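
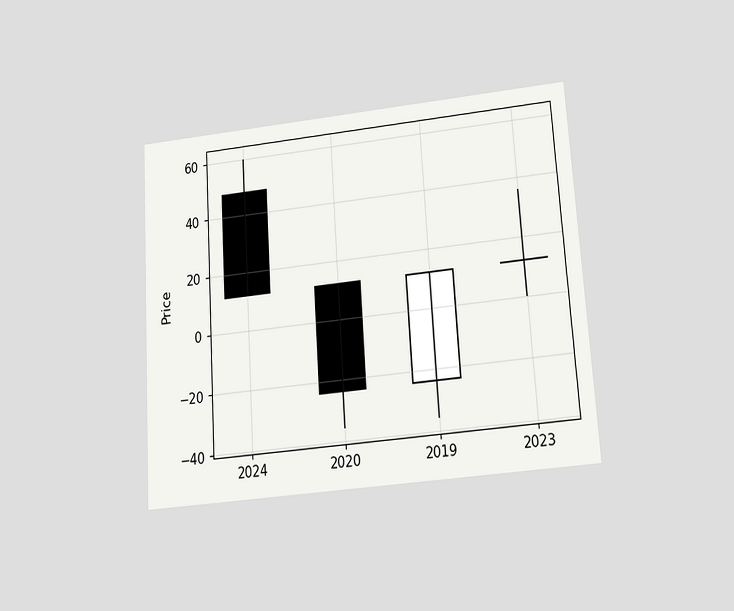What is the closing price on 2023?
The chart is tilted about 4° counter-clockwise and viewed slightly from below. The 2023 candle closes at 12.

12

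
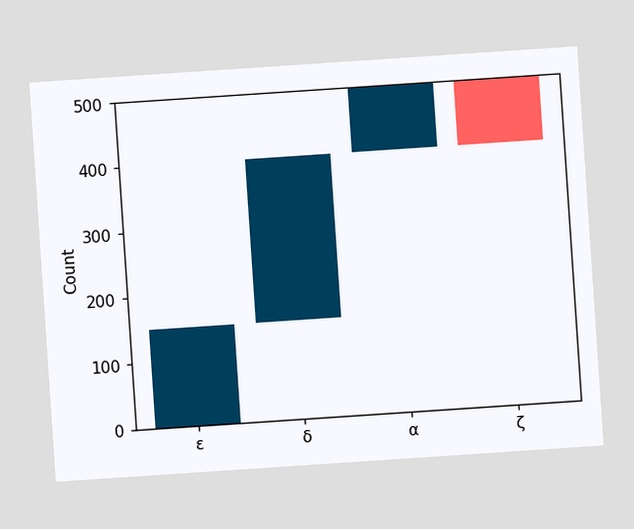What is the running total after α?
The chart is tilted about 4° counter-clockwise. After α the running total reaches 500.

500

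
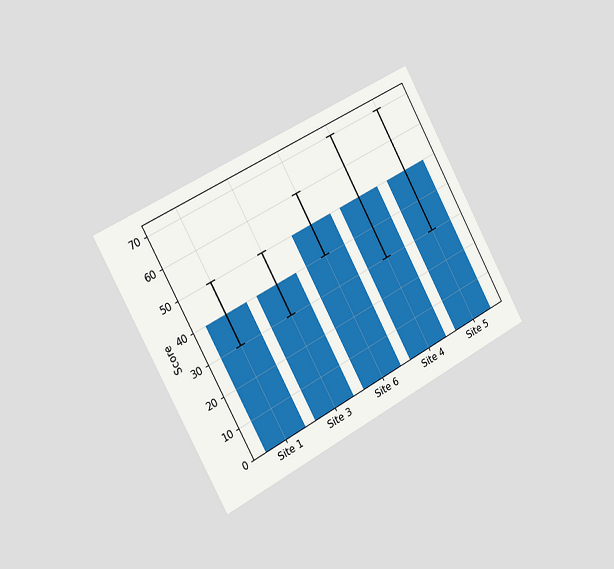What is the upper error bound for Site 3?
The chart is tilted about 29° counter-clockwise and viewed slightly from the left. The Site 3 bar's upper whisker reaches 50.

50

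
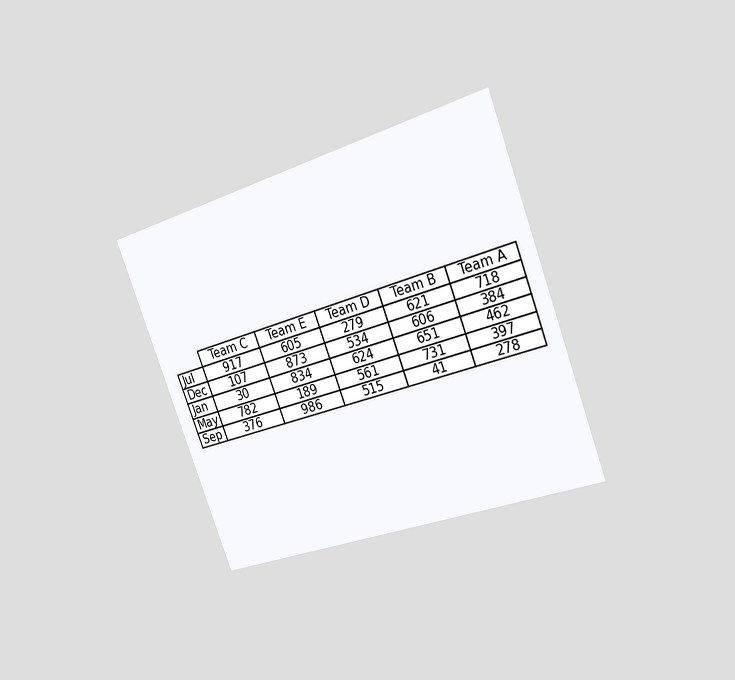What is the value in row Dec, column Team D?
534

The chart is tilted about 21° counter-clockwise and viewed slightly from the right. The (Dec, Team D) cell reads 534.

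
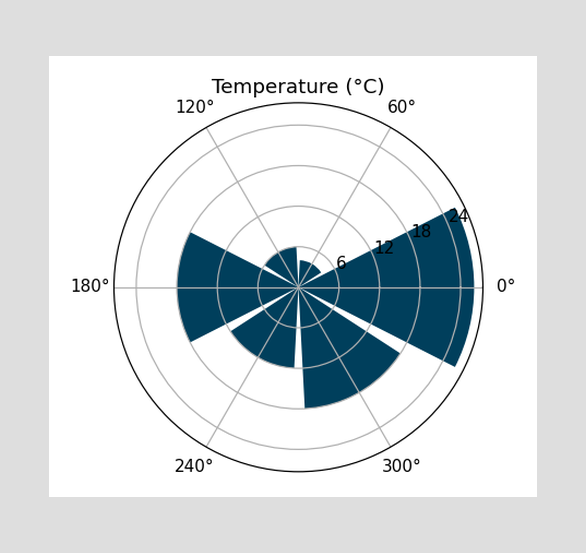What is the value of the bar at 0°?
The bar at 0° reaches 26°C on the radial axis.

26°C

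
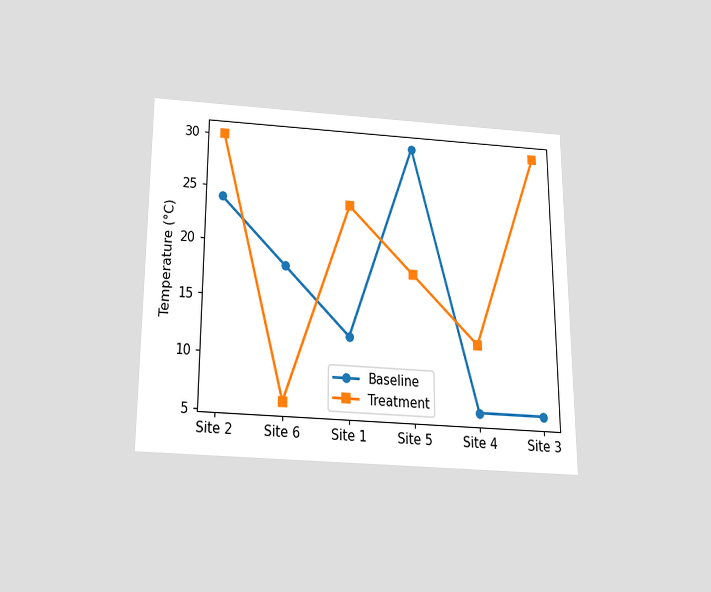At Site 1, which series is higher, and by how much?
Treatment, by 12°C

The chart is viewed slightly from below. At Site 1, Treatment sits above the other line by 12°C.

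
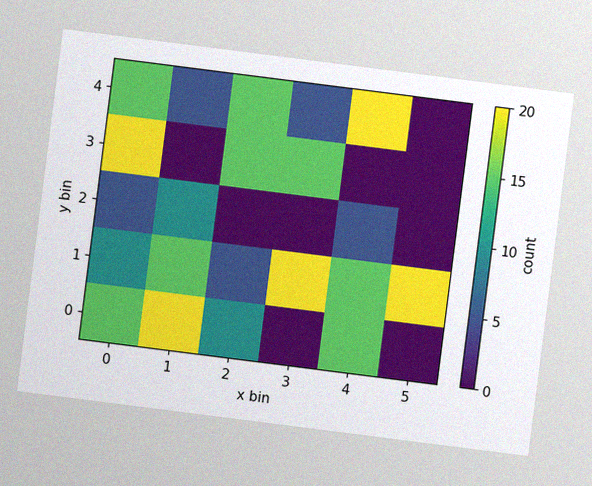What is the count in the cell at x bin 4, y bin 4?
20

The chart is tilted about 7° clockwise, with some photo noise. Matching the cell (4, 4) against the colorbar gives 20.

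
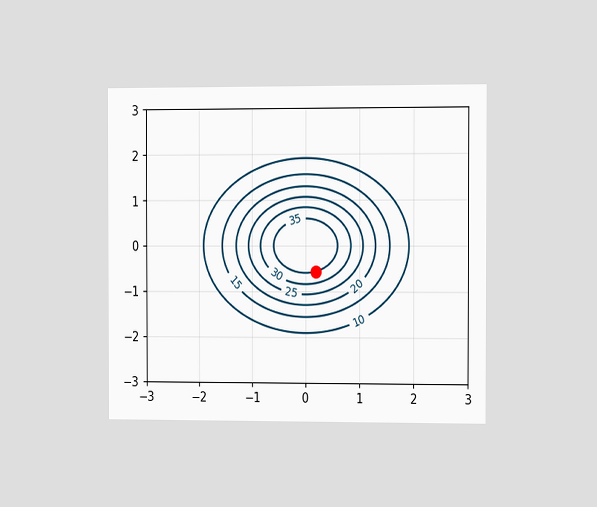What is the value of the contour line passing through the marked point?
The chart is viewed at a slight angle. The marked point sits on the contour labelled 35.

35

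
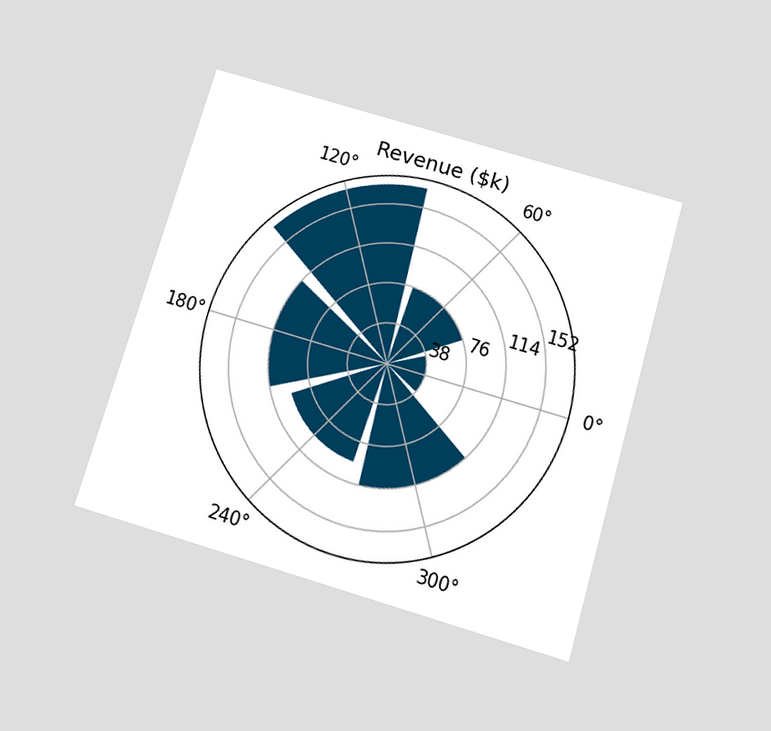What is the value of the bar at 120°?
$171k

The chart is tilted about 17° clockwise and viewed slightly from below. The bar at 120° reaches $171k on the radial axis.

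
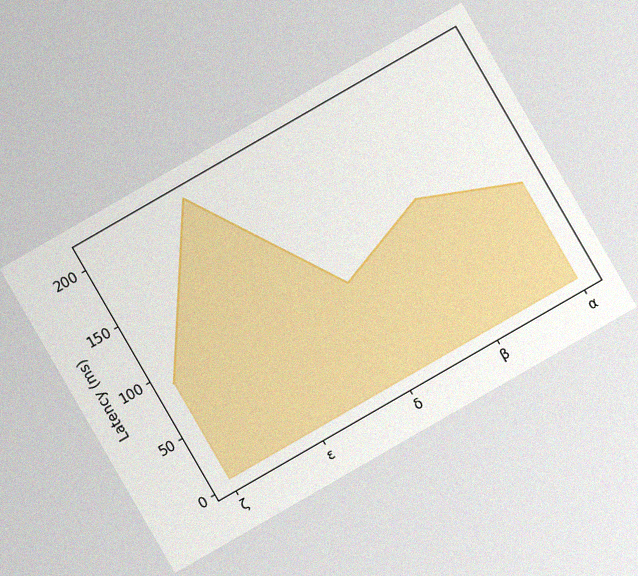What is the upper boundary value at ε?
The chart is tilted about 30° counter-clockwise, with some photo noise. At ε the upper boundary is at 210ms.

210ms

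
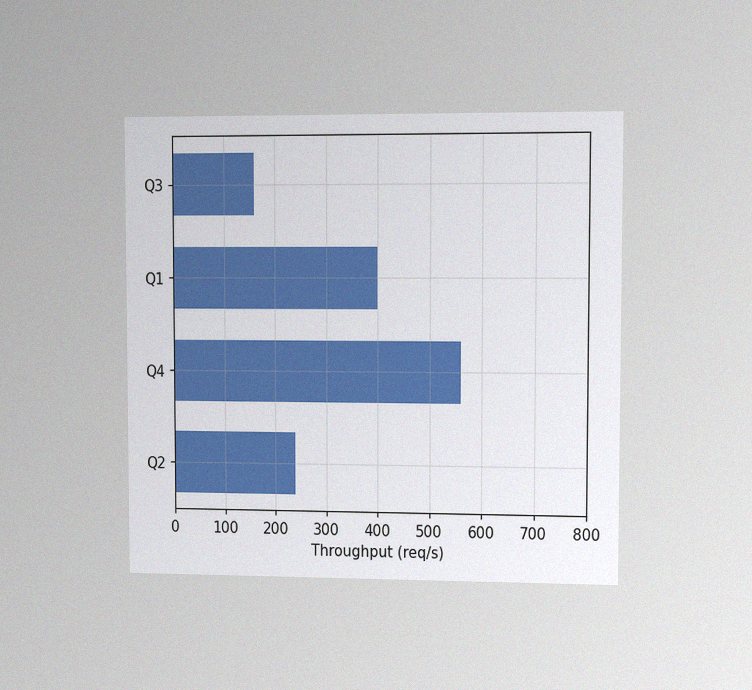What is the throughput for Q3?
160req/s

The chart is viewed at a slight angle, with some photo noise. Reading along the chart's x-axis, the Q3 bar reaches 160req/s.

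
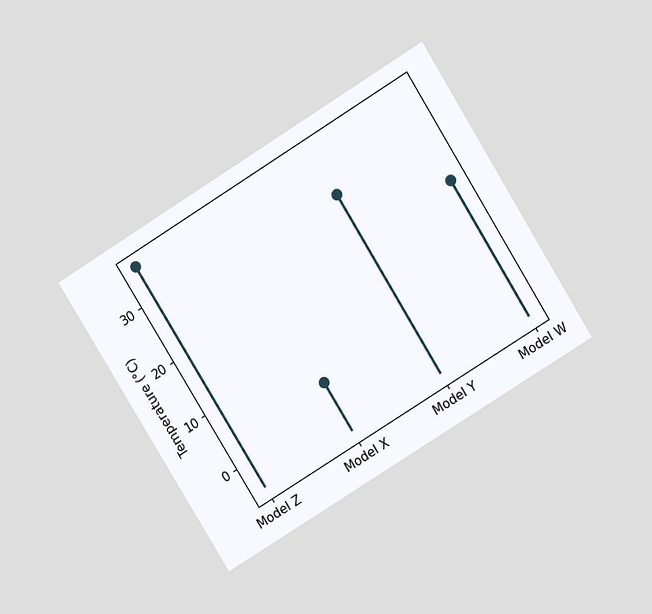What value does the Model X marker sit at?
4°C

The chart is tilted about 32° counter-clockwise and viewed at a slight angle. The Model X marker sits at 4°C.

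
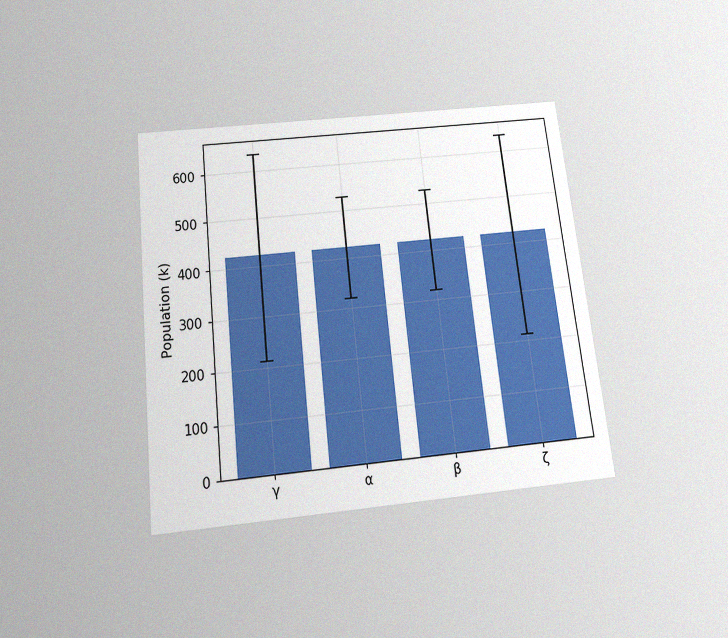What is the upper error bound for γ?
The chart is tilted about 6° counter-clockwise and viewed slightly from below, with some photo noise. The γ bar's upper whisker reaches 636k.

636k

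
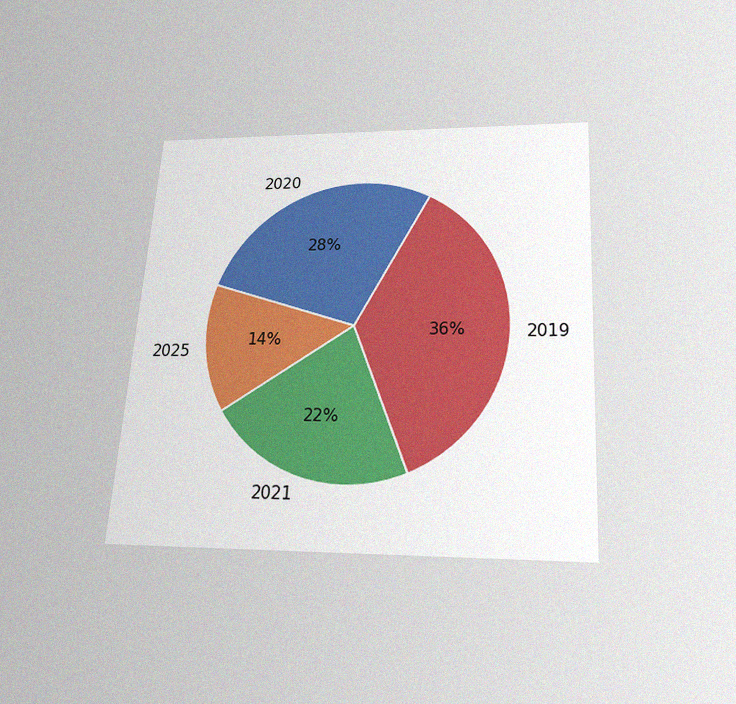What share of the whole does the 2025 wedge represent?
14%

The chart is tilted about 4° clockwise and viewed slightly from below, with some photo noise. The 2025 slice takes up 14% of the pie.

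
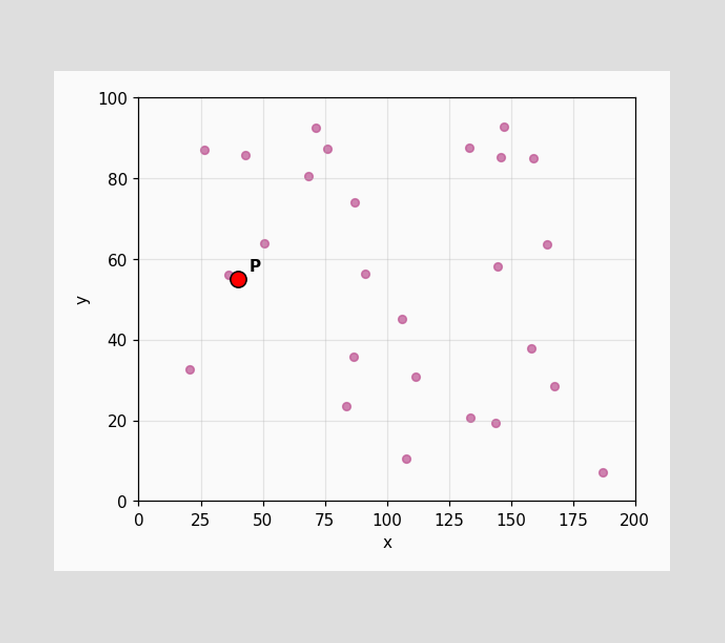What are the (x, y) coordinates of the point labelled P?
Following the gridlines from P to each axis, P sits at (40, 55).

(40, 55)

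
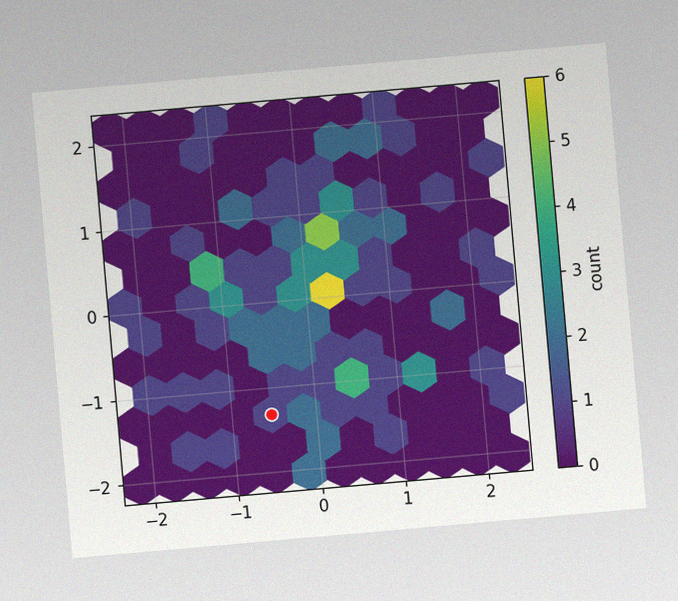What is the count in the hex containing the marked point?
1

The chart is tilted about 5° counter-clockwise, with some photo noise. The marked hex reads 1 on the colorbar.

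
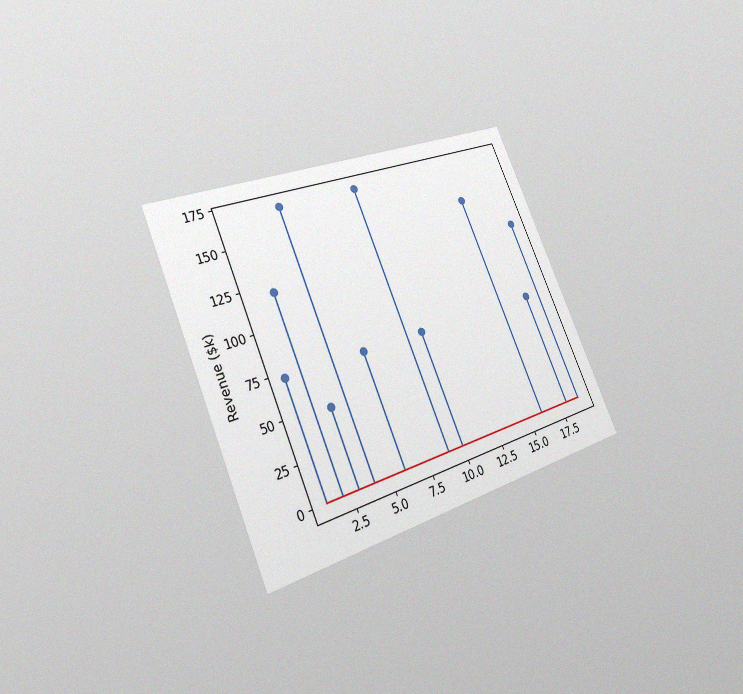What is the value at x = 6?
$72k

The chart is tilted about 23° counter-clockwise and viewed slightly from the left, with some photo noise. The stem at x=6 reaches $72k.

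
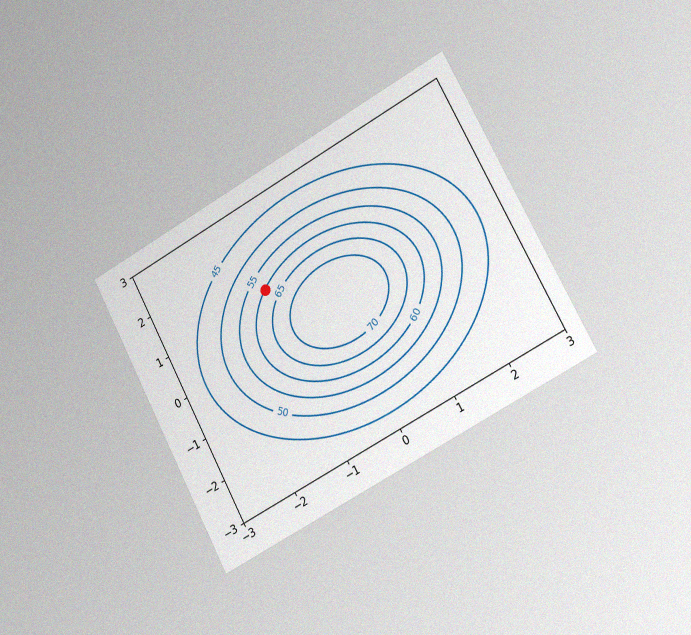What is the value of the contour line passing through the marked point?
The chart is tilted about 28° counter-clockwise and viewed slightly from the right, with some photo noise. The marked point sits on the contour labelled 60.

60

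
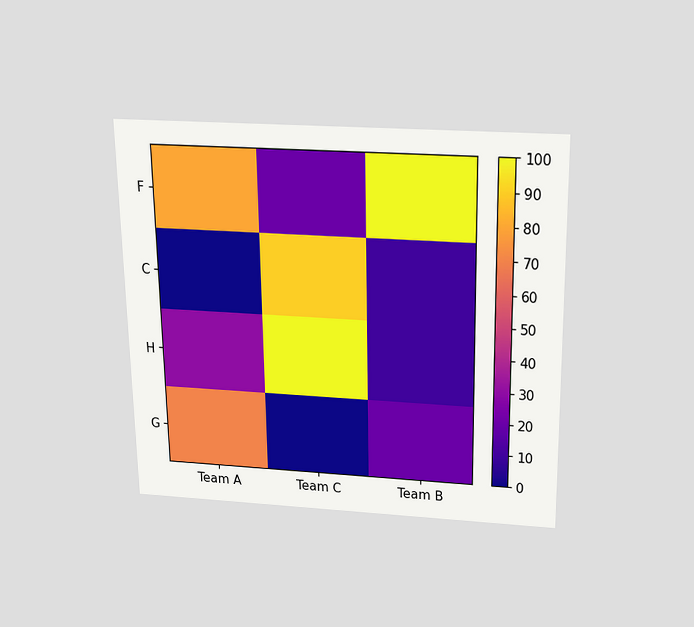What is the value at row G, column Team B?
The chart is viewed slightly from above. Matching cell (G, Team B) against the colorbar gives 20.

20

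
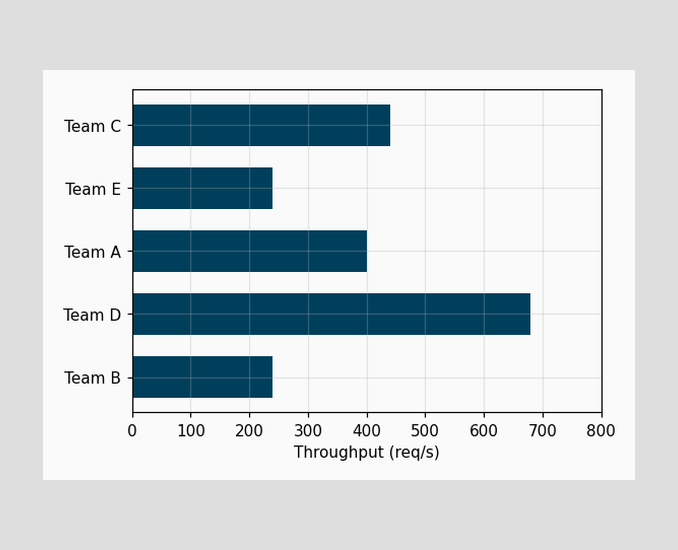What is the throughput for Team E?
Reading along the chart's x-axis, the Team E bar reaches 240req/s.

240req/s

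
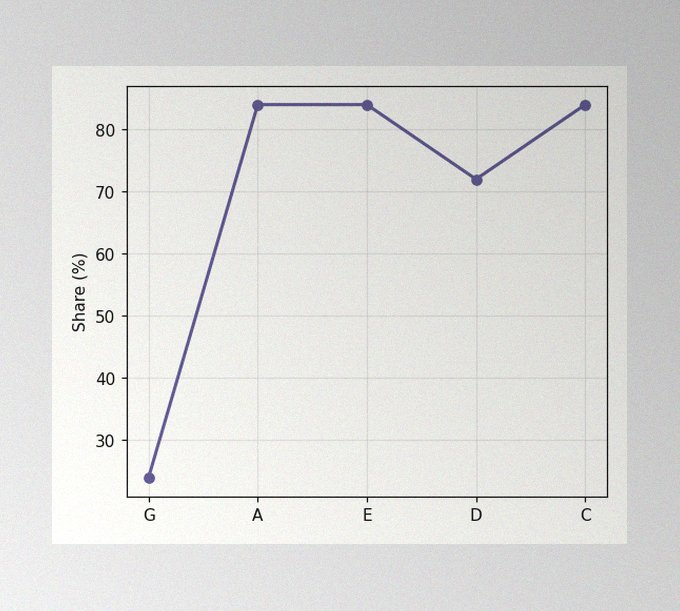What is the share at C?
The image has some photo noise and uneven lighting. At C, the line is at 84%.

84%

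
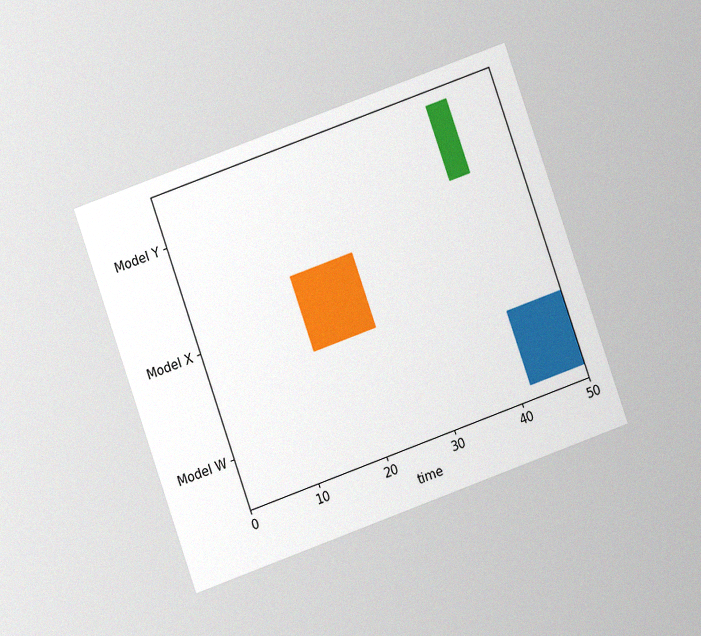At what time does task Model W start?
42

The chart is tilted about 19° counter-clockwise and viewed at a slight angle, with some photo noise. The Model W bar begins at t=42.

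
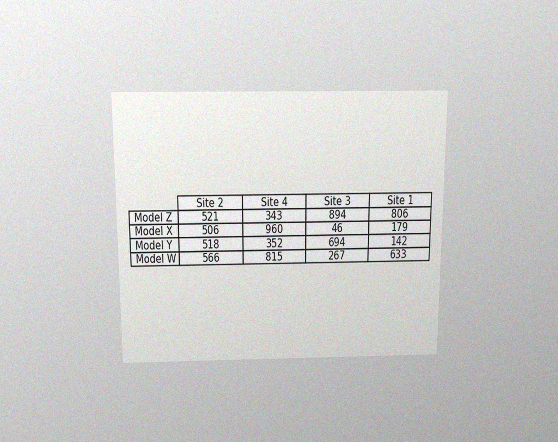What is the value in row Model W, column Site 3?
The chart is viewed slightly from above, with some photo noise. The (Model W, Site 3) cell reads 267.

267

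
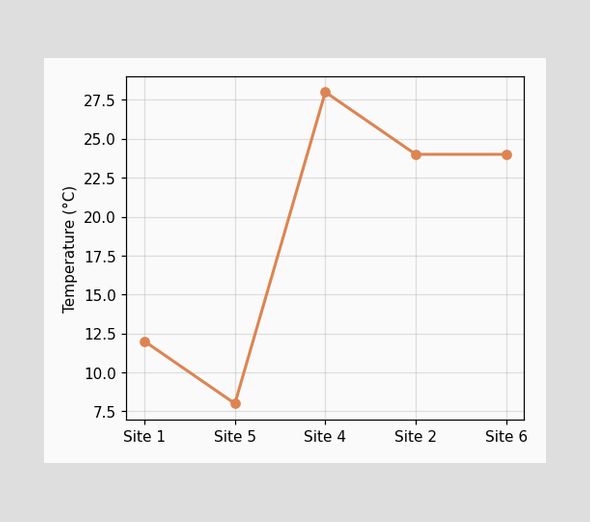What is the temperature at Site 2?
24°C

At Site 2, the line is at 24°C.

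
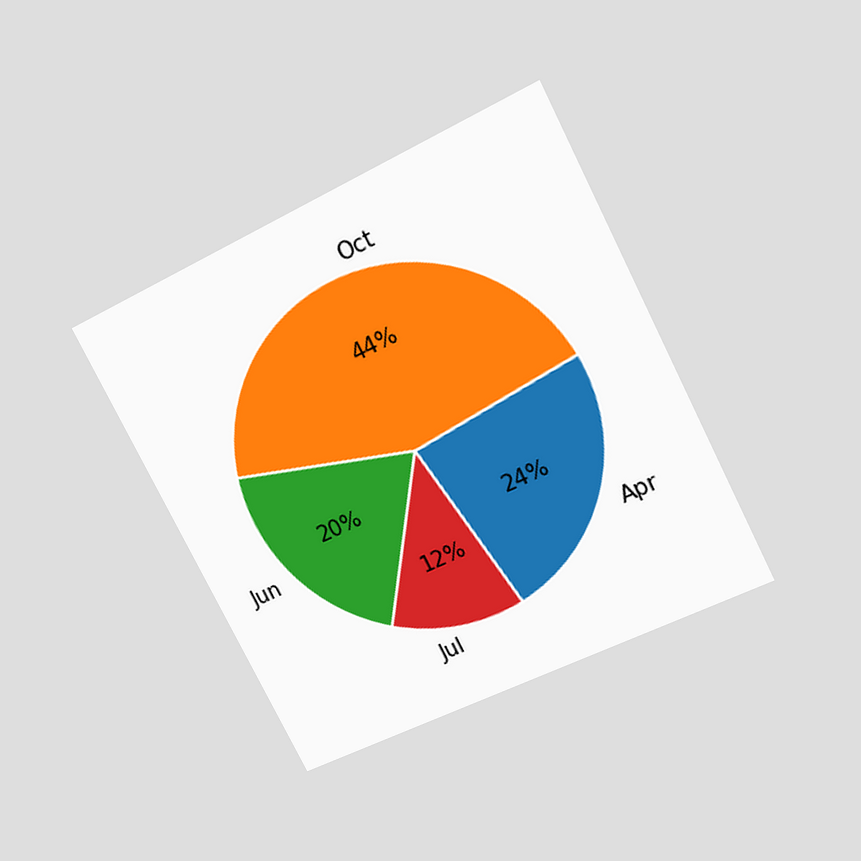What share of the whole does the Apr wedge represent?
24%

The chart is tilted about 27° counter-clockwise and viewed slightly from above. The Apr slice takes up 24% of the pie.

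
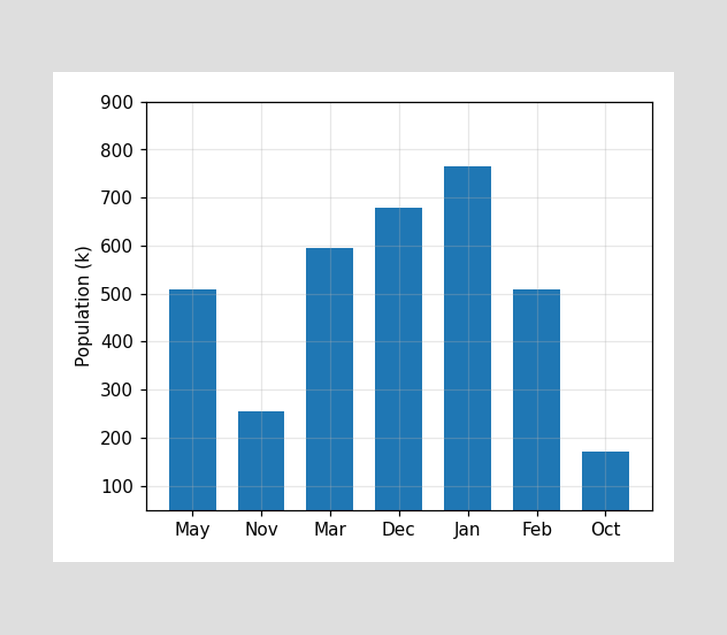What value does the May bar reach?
510k

Reading along the chart's y-axis, the May bar reaches 510k.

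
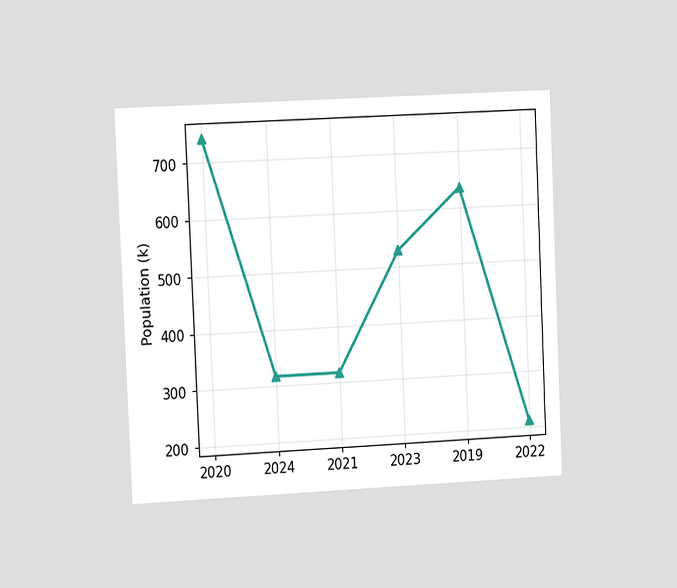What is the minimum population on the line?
212k

The chart is tilted about 3° counter-clockwise and viewed slightly from the left. The lowest point is at 2022, and reading across to the y-axis gives 212k.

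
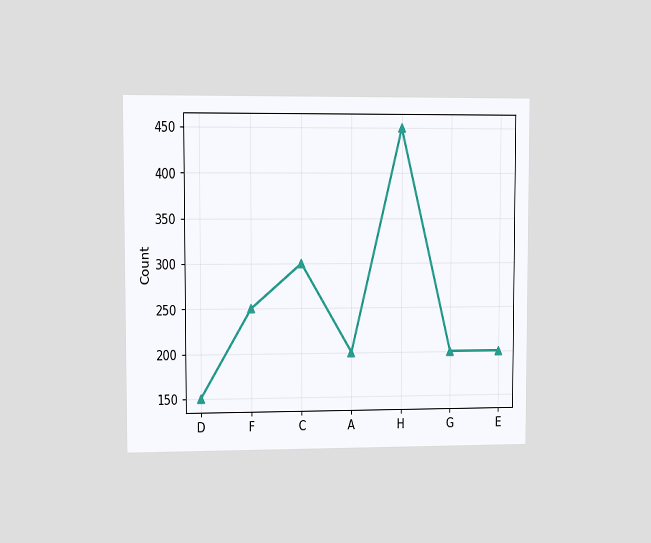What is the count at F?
The chart is viewed at a slight angle. At F, the line is at 250.

250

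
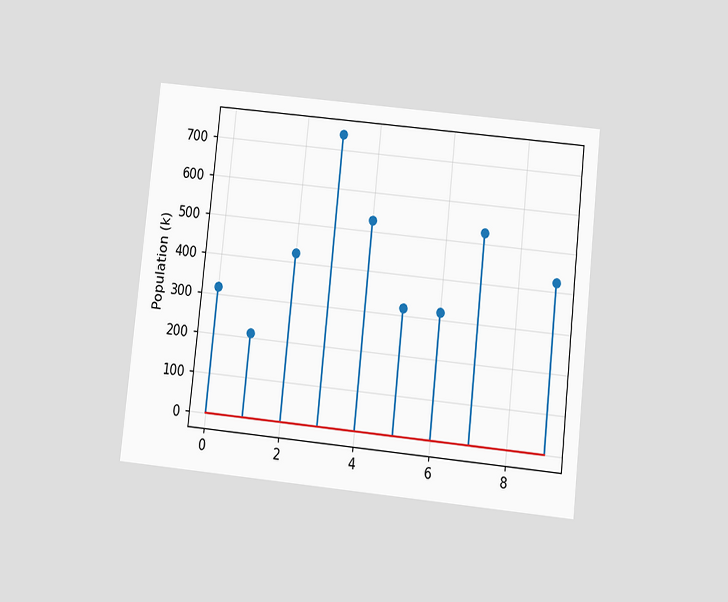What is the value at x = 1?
The chart is tilted about 6° clockwise and viewed slightly from below. The stem at x=1 reaches 212k.

212k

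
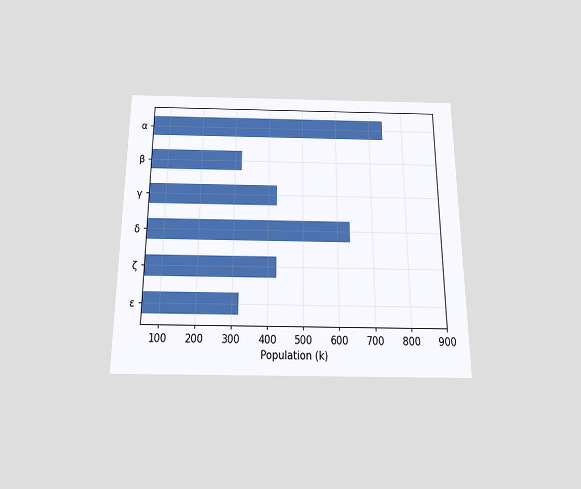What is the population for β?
318k

The chart is viewed slightly from below. Reading along the chart's x-axis, the β bar reaches 318k.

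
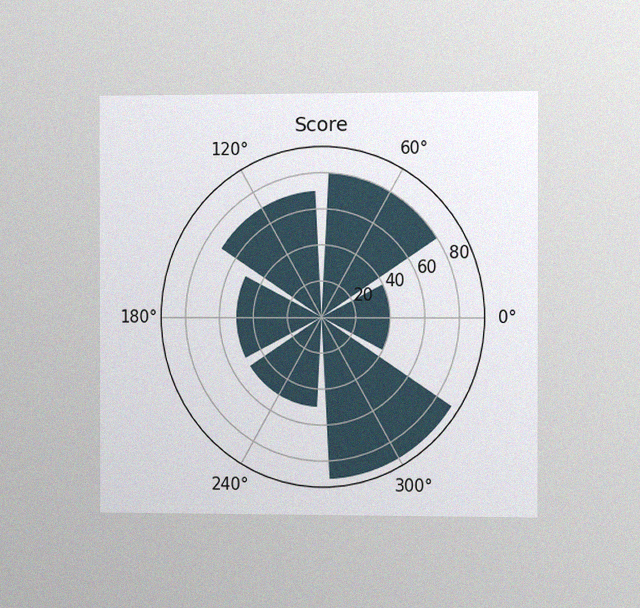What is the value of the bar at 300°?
The chart is viewed at a slight angle, with some photo noise. The bar at 300° reaches 90 on the radial axis.

90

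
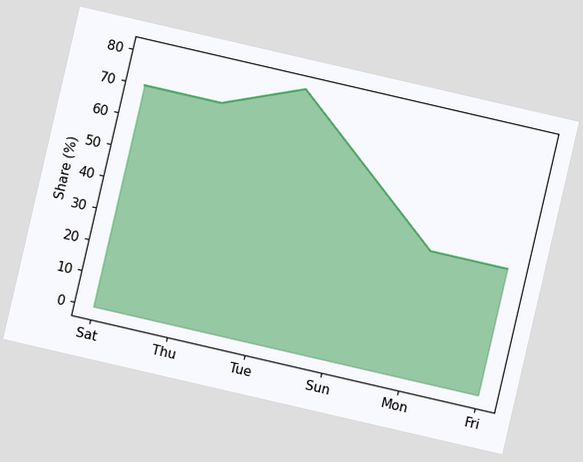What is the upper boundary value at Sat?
70%

The chart is tilted about 13° clockwise. At Sat the upper boundary is at 70%.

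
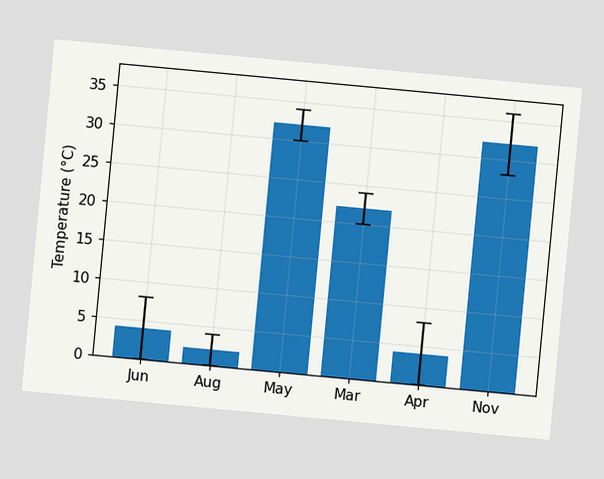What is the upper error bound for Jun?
8°C

The chart is tilted about 5° clockwise. The Jun bar's upper whisker reaches 8°C.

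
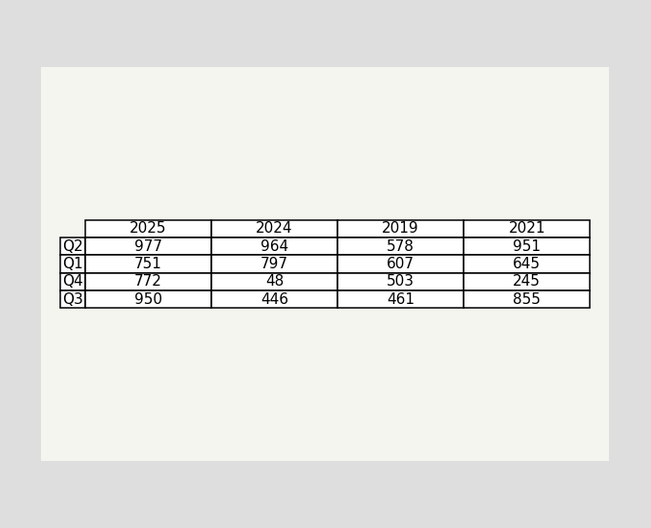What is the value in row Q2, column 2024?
The (Q2, 2024) cell reads 964.

964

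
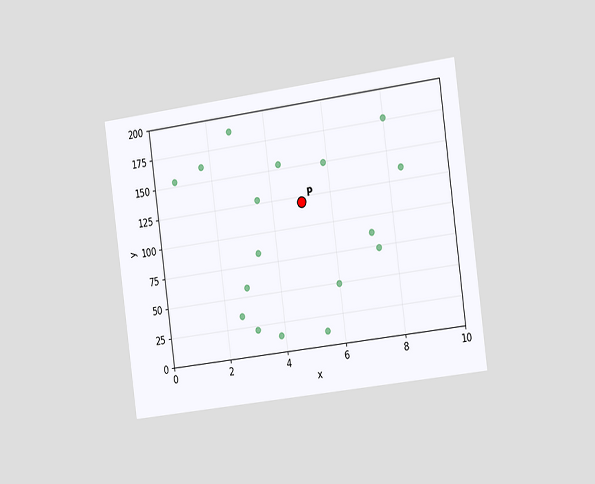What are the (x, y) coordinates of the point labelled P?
(5, 120)

The chart is tilted about 8° counter-clockwise and viewed slightly from the right. Following the gridlines from P to each axis, P sits at (5, 120).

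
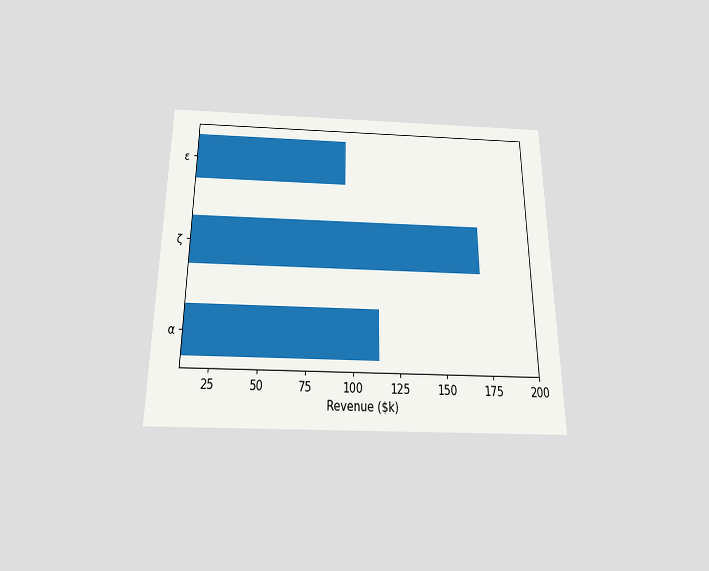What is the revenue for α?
The chart is viewed slightly from below. Reading along the chart's x-axis, the α bar reaches $114k.

$114k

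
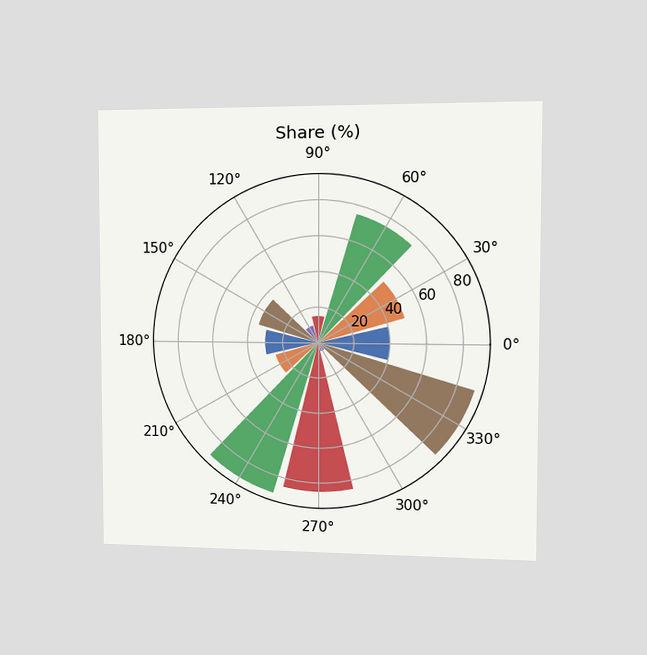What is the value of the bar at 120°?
The chart is viewed slightly from the right. The bar at 120° reaches 10% on the radial axis.

10%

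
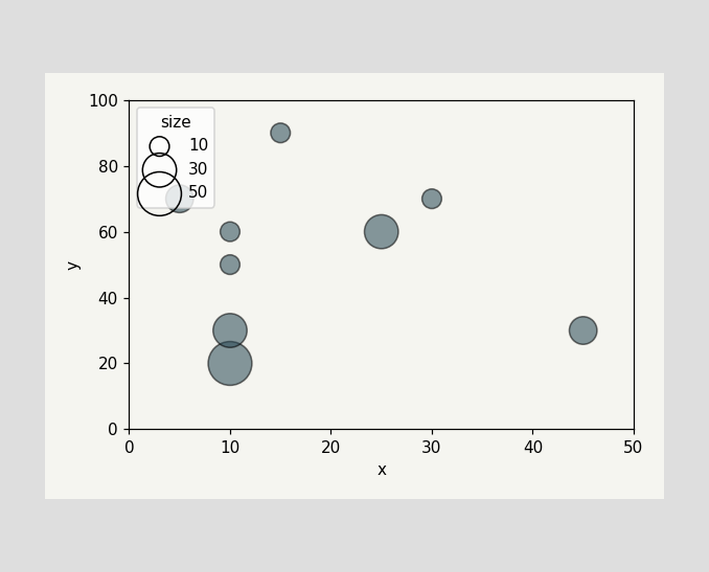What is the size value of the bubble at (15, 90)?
Matching the bubble at (15, 90) against the size legend gives 10.

10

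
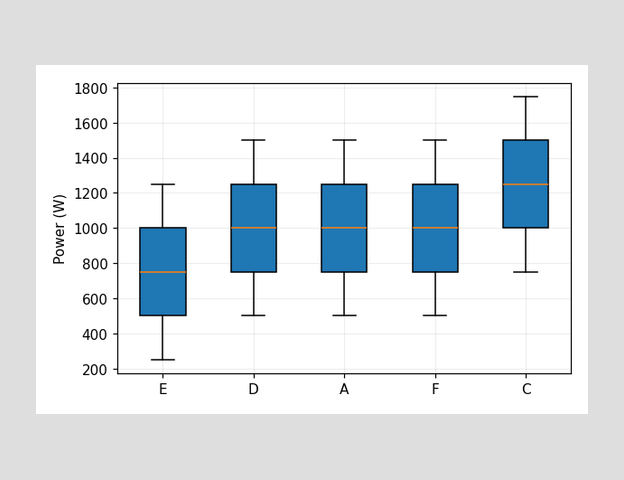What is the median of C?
The median line in the C box sits at 1250W.

1250W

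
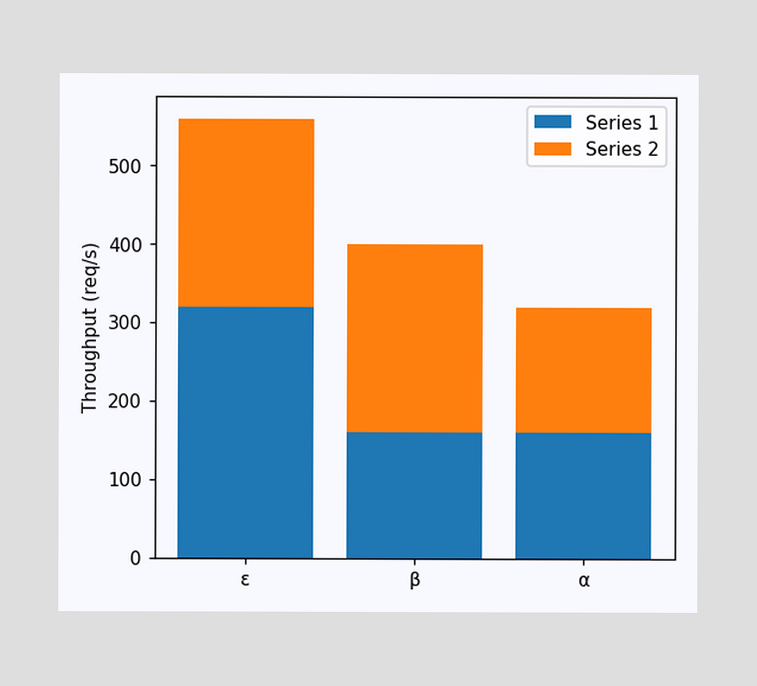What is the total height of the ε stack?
560req/s

The ε stack's top reaches 560req/s on the y-axis.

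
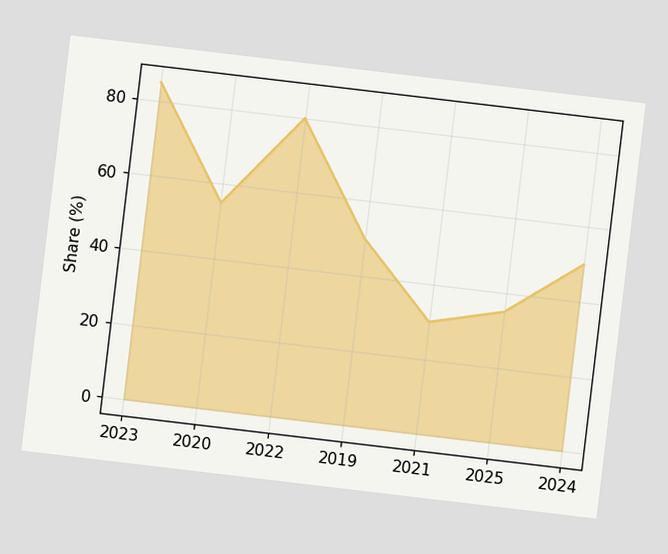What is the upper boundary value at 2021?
30%

The chart is tilted about 7° clockwise. At 2021 the upper boundary is at 30%.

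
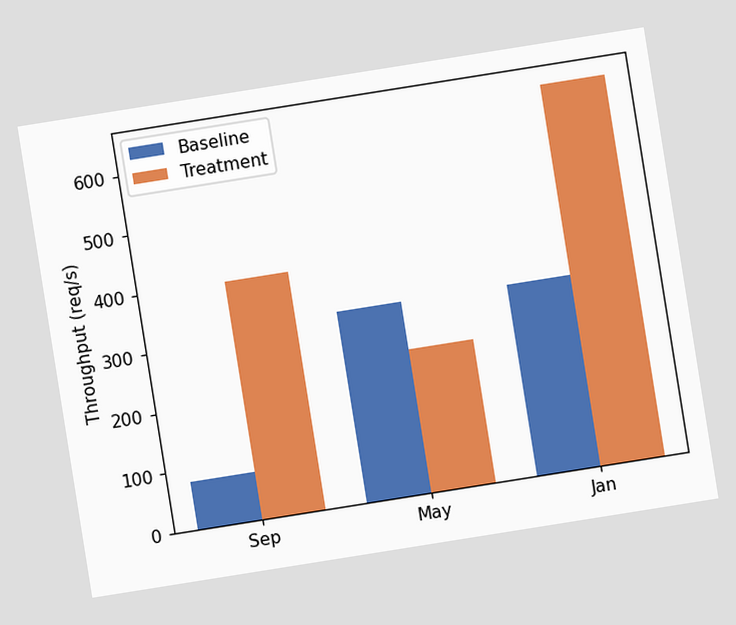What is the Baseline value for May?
320req/s

The chart is tilted about 9° counter-clockwise. The Baseline bar at May reaches 320req/s on the y-axis.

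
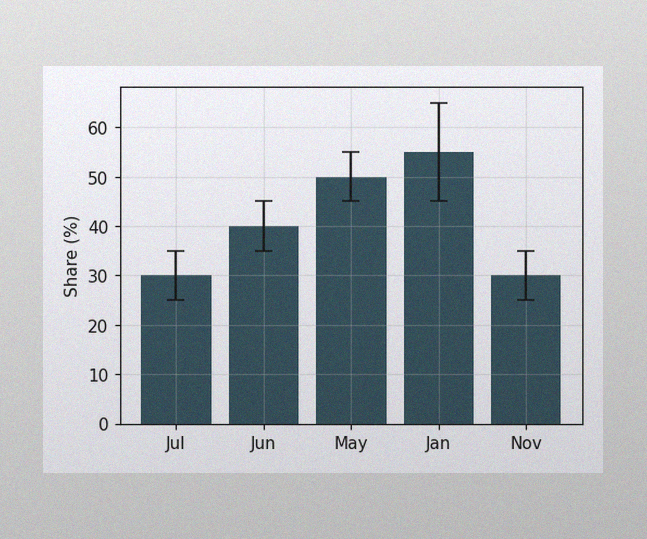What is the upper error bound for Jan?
65%

The image has some photo noise and uneven lighting. The Jan bar's upper whisker reaches 65%.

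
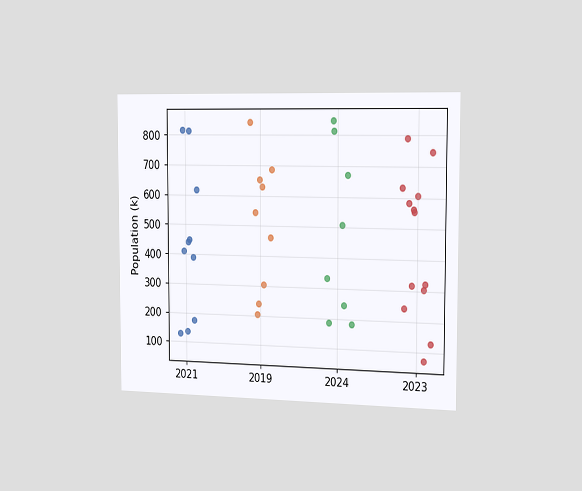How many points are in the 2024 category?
The chart is viewed slightly from the right. Counting the markers in the 2024 column gives 8.

8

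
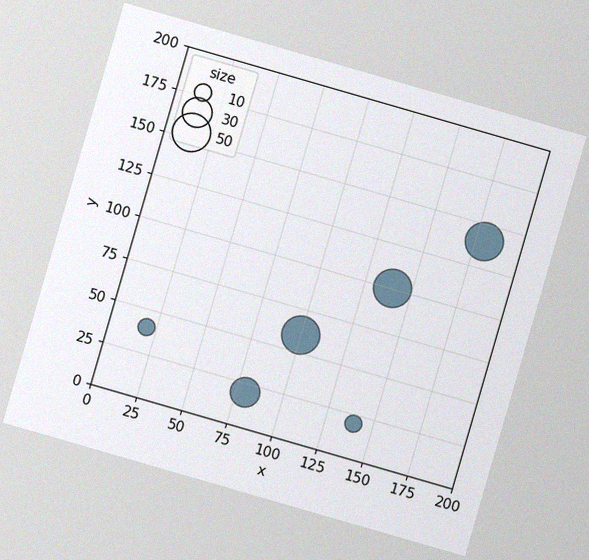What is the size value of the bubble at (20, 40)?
10

The chart is tilted about 16° clockwise, with some photo noise. Matching the bubble at (20, 40) against the size legend gives 10.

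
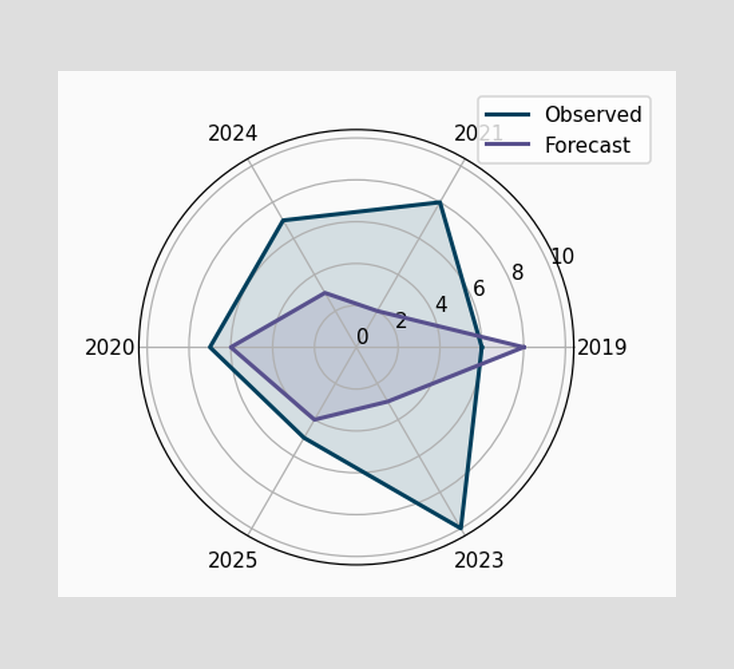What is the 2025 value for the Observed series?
On the 2025 axis, Observed reaches 5.

5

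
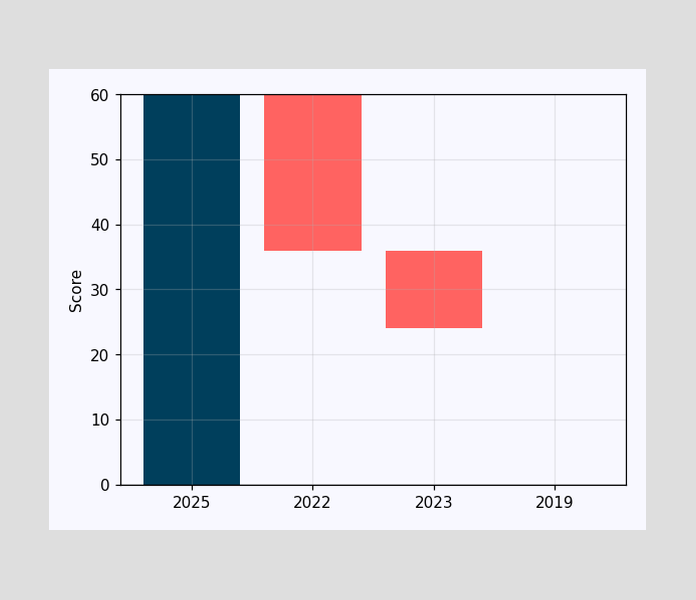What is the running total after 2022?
36

After 2022 the running total reaches 36.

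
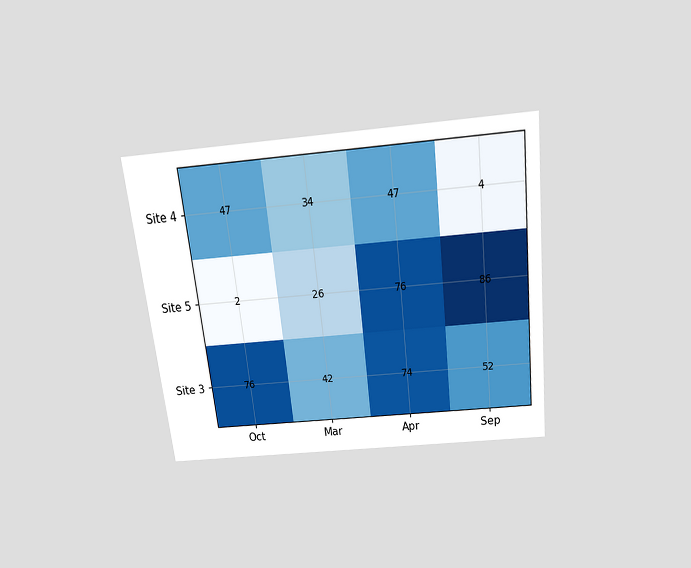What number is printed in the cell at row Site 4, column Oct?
47

The chart is tilted about 6° counter-clockwise and viewed slightly from above. The (Site 4, Oct) cell reads 47.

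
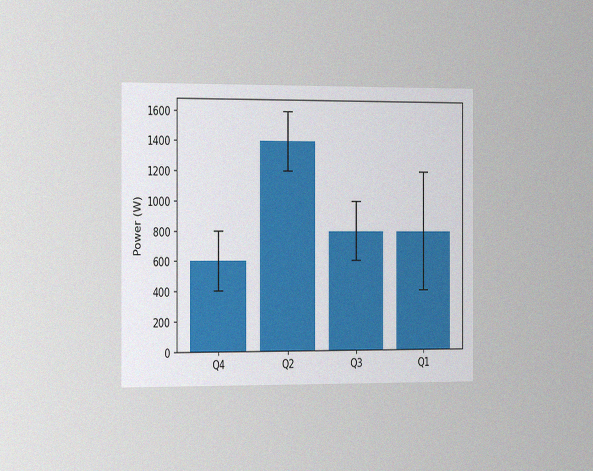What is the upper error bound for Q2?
1600W

The chart is viewed slightly from the left, with some photo noise. The Q2 bar's upper whisker reaches 1600W.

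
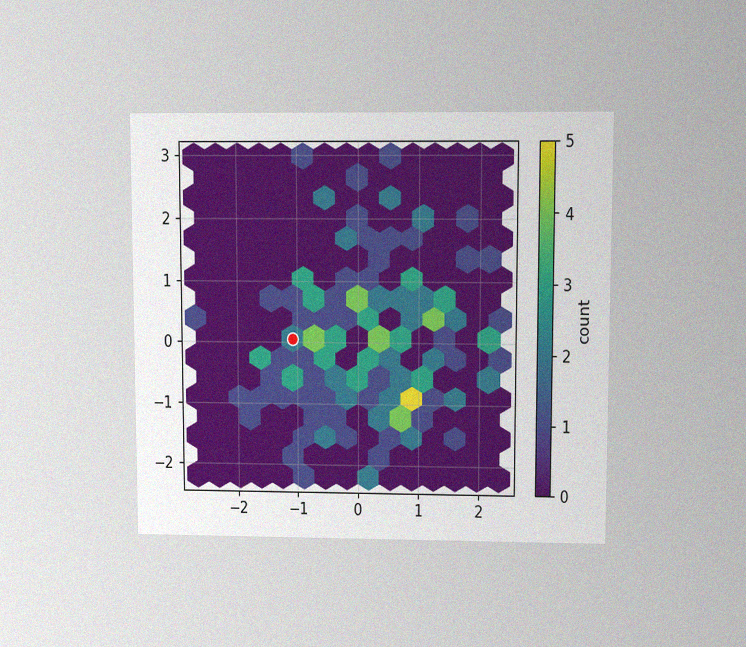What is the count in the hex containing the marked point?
The chart is viewed at a slight angle, with some photo noise. The marked hex reads 2 on the colorbar.

2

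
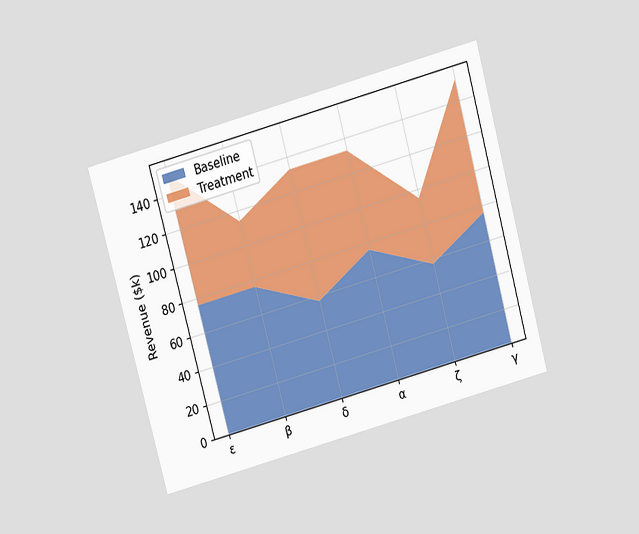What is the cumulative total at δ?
The chart is tilted about 15° counter-clockwise and viewed slightly from above. The stacked total at δ reaches $133k.

$133k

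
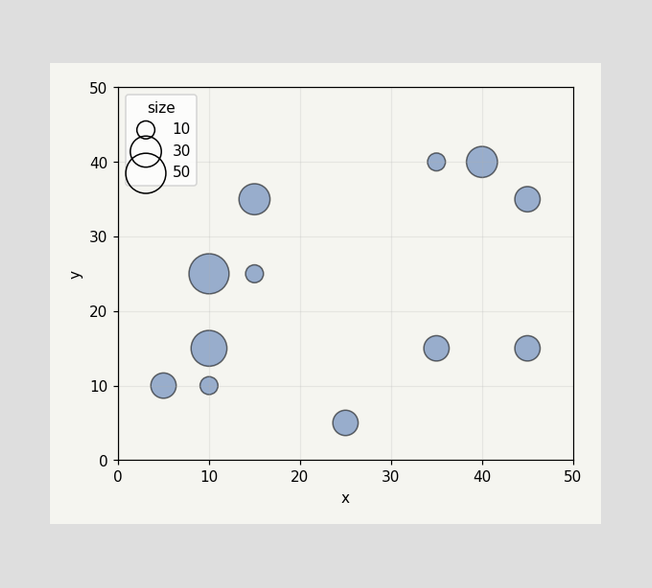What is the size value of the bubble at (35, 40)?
10

Matching the bubble at (35, 40) against the size legend gives 10.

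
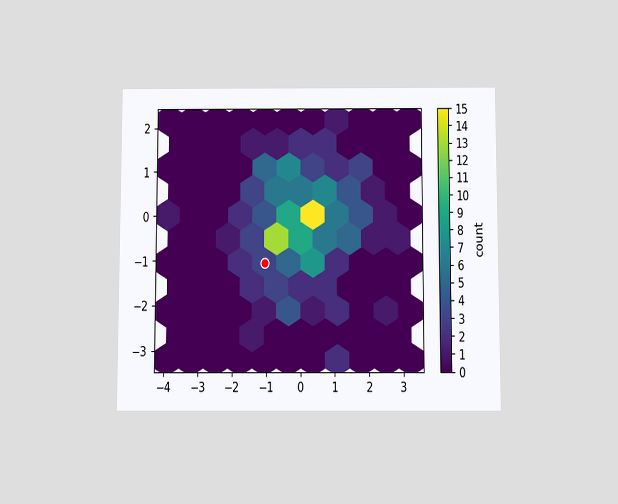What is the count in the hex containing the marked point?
The chart is viewed slightly from below. The marked hex reads 3 on the colorbar.

3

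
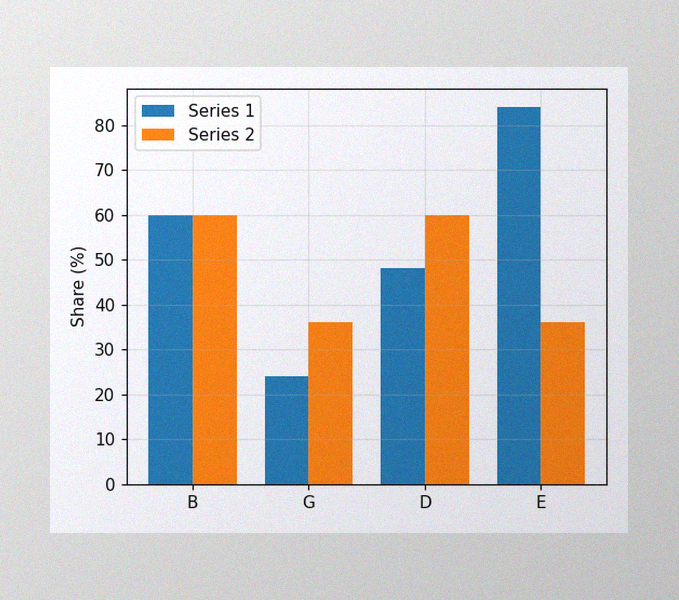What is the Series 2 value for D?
60%

The image has some photo noise and uneven lighting. The Series 2 bar at D reaches 60% on the y-axis.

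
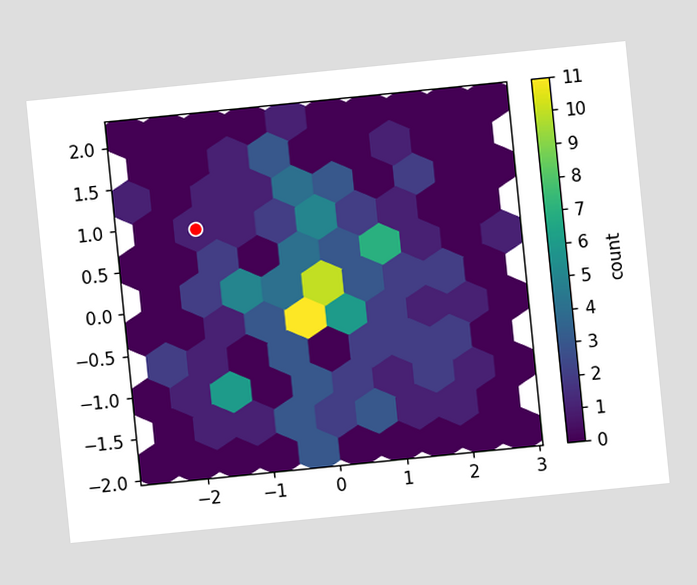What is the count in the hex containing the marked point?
1

The chart is tilted about 6° counter-clockwise. The marked hex reads 1 on the colorbar.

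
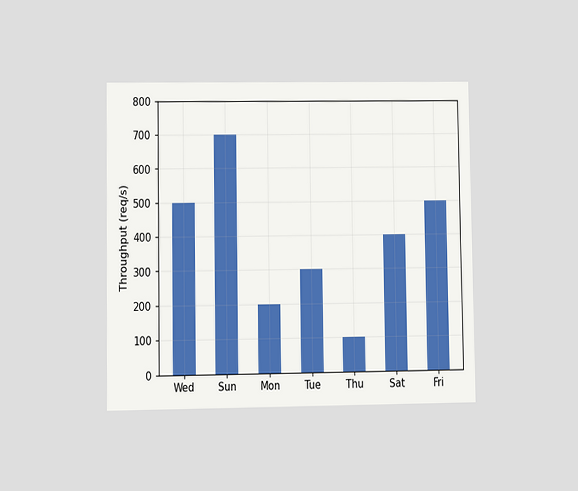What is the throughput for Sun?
700req/s

The chart is viewed at a slight angle. Reading along the chart's y-axis, the Sun bar reaches 700req/s.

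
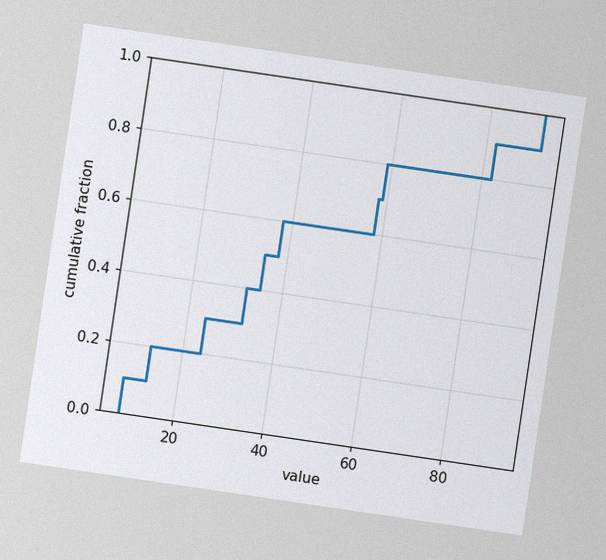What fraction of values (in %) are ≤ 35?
50%

The chart is tilted about 8° clockwise, with some photo noise. At x=35 the ECDF step is at 50%.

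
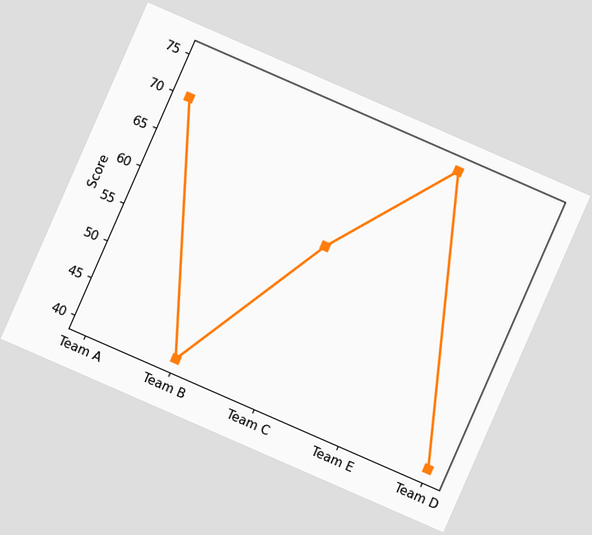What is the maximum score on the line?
The chart is tilted about 24° clockwise. The highest point is at Team E, and reading across to the y-axis gives 75.

75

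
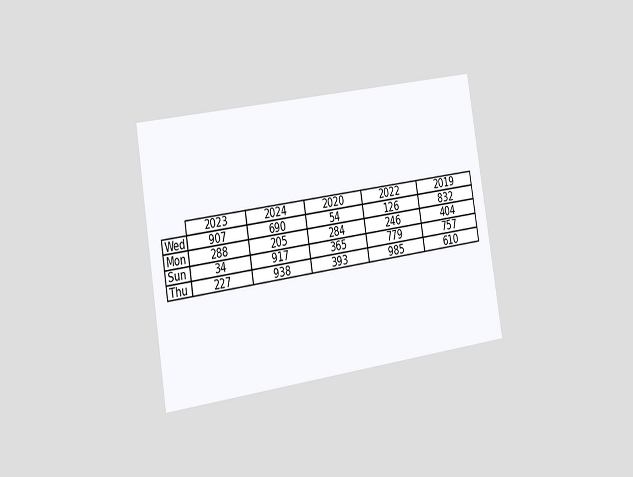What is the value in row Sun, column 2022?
The chart is tilted about 9° counter-clockwise and viewed slightly from the left. The (Sun, 2022) cell reads 779.

779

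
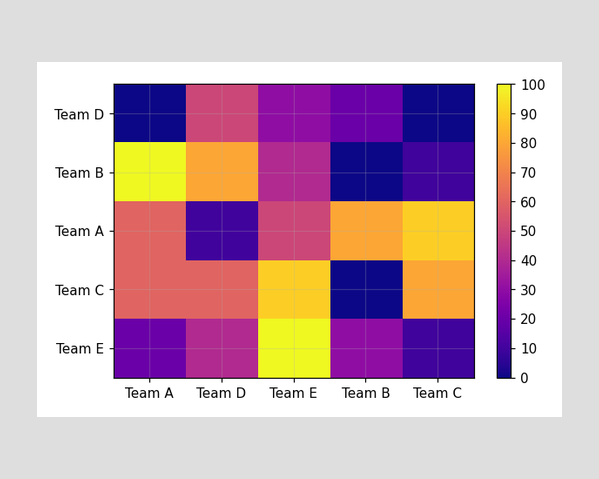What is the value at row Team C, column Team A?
Matching cell (Team C, Team A) against the colorbar gives 60.

60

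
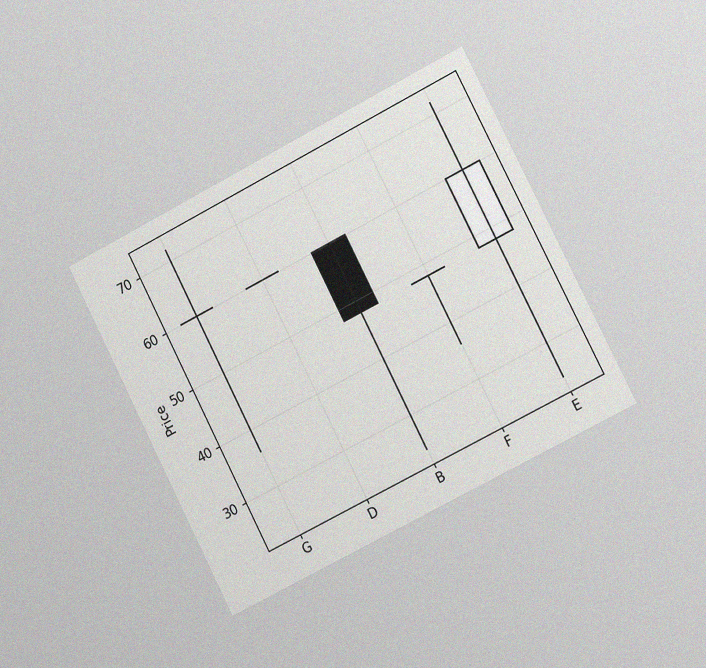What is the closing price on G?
60

The chart is tilted about 27° counter-clockwise and viewed slightly from the right, with some photo noise. The G candle closes at 60.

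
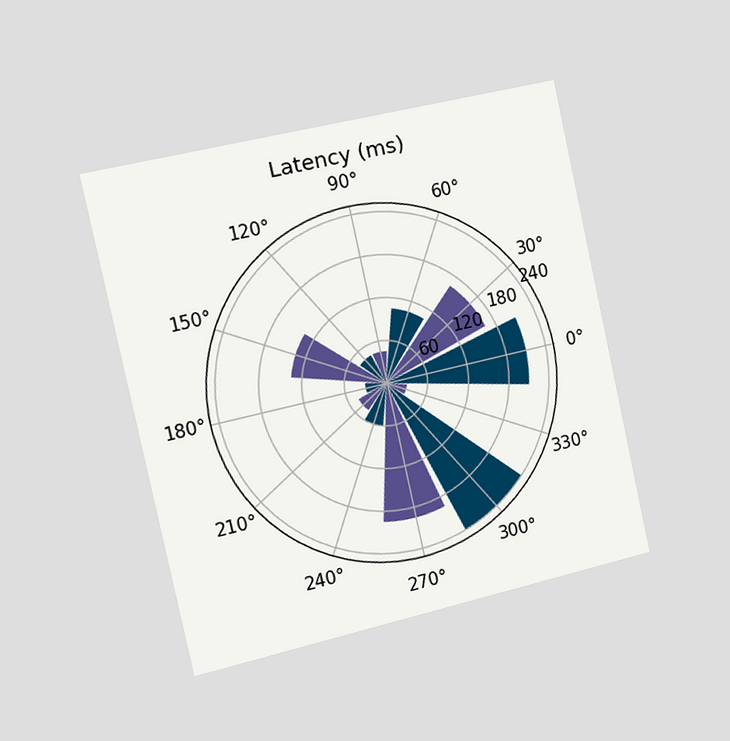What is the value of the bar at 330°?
30ms

The chart is tilted about 12° counter-clockwise and viewed slightly from the left. The bar at 330° reaches 30ms on the radial axis.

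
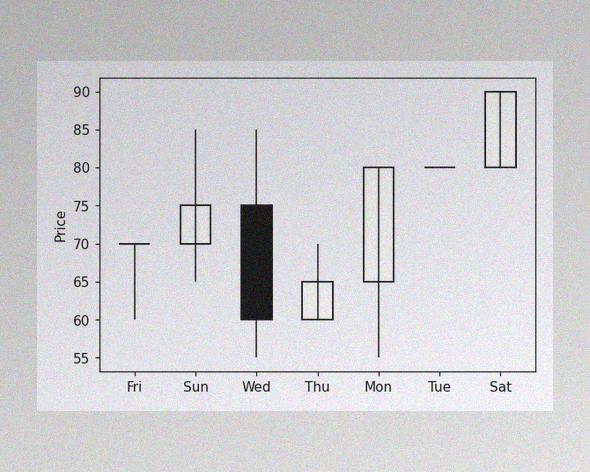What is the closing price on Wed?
The image has some photo noise and uneven lighting. The Wed candle closes at 60.

60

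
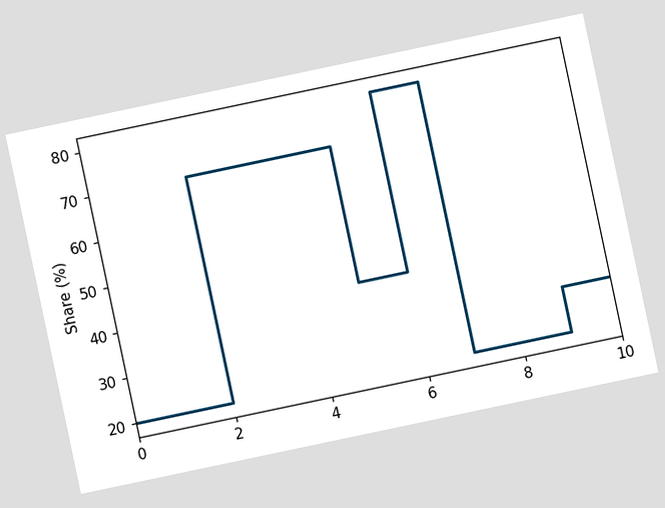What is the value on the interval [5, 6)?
40%

The chart is tilted about 12° counter-clockwise. On [5, 6) the step sits at 40%.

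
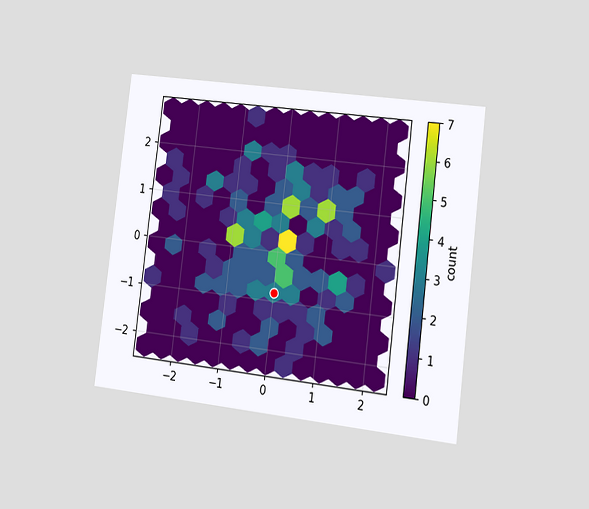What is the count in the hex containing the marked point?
The chart is tilted about 7° clockwise and viewed slightly from the right. The marked hex reads 3 on the colorbar.

3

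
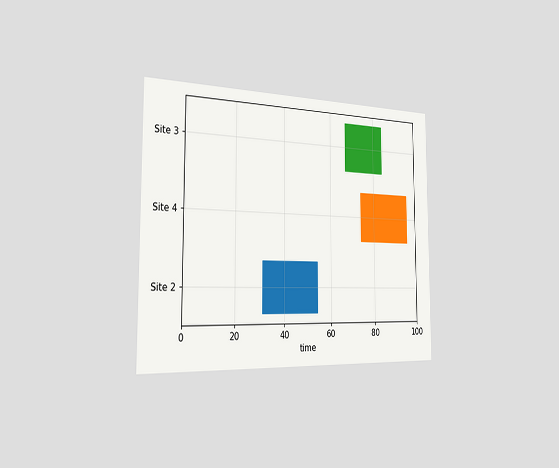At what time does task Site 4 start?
74

The chart is viewed slightly from the left. The Site 4 bar begins at t=74.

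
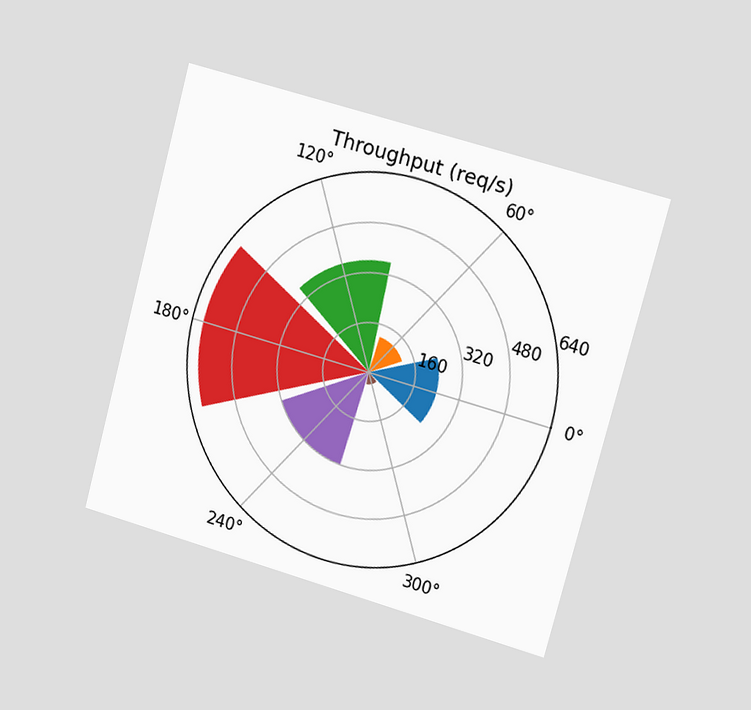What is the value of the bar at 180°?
The chart is tilted about 15° clockwise and viewed slightly from the right. The bar at 180° reaches 600req/s on the radial axis.

600req/s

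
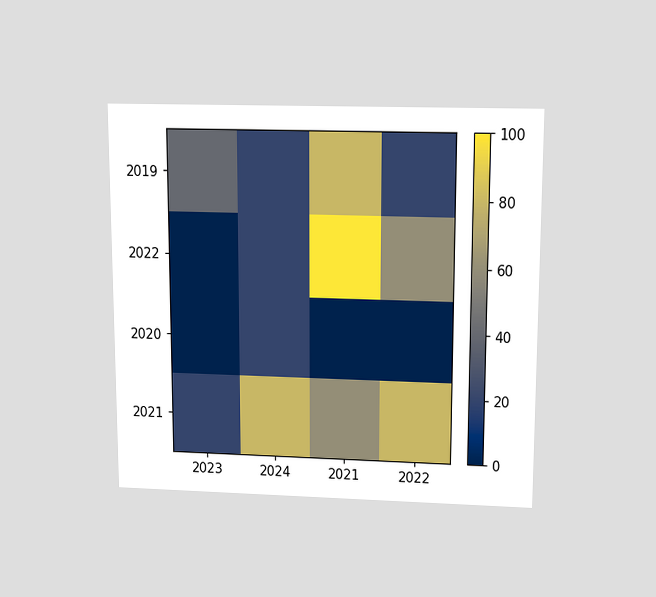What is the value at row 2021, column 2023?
20

The chart is viewed slightly from above. Matching cell (2021, 2023) against the colorbar gives 20.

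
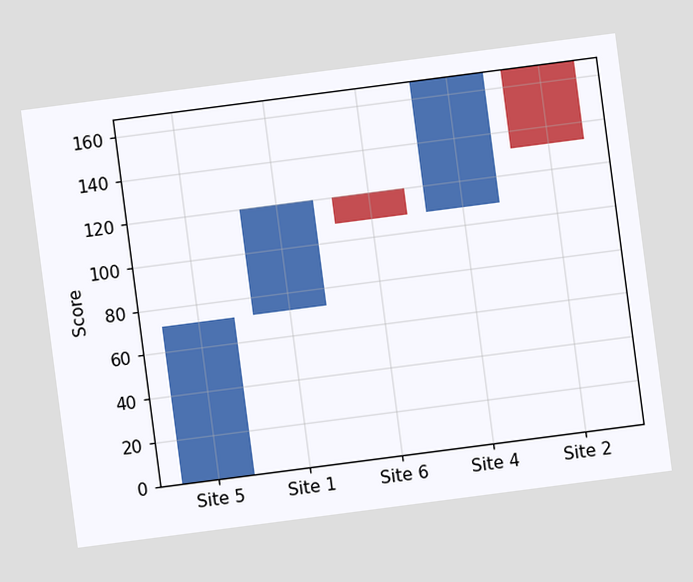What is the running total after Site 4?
The chart is tilted about 7° counter-clockwise. After Site 4 the running total reaches 168.

168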